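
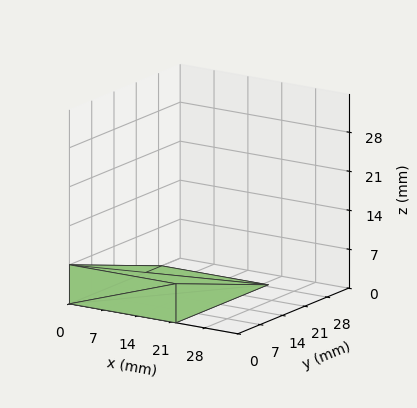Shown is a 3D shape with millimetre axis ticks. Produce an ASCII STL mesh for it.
Reading the render: the shape is a wedge (ramp): 22 × 29 mm base, rising to 7 mm along the y=0 edge and sloping linearly to z=0 at y=29 (dimensions read to the nearest mm from the axis ticks). For the STL, each face is triangulated and given an outward normal.

solid part
  facet normal 0.0000 0.0000 -1.0000
    outer loop
      vertex 22.00 29.00 0.00
      vertex 22.00 0.00 0.00
      vertex 0.00 0.00 0.00
    endloop
  endfacet
  facet normal 0.0000 0.0000 -1.0000
    outer loop
      vertex 0.00 29.00 0.00
      vertex 22.00 29.00 0.00
      vertex 0.00 0.00 0.00
    endloop
  endfacet
  facet normal 0.0000 -1.0000 0.0000
    outer loop
      vertex 0.00 0.00 0.00
      vertex 22.00 0.00 0.00
      vertex 22.00 0.00 7.00
    endloop
  endfacet
  facet normal 0.0000 -1.0000 0.0000
    outer loop
      vertex 0.00 0.00 0.00
      vertex 22.00 0.00 7.00
      vertex 0.00 0.00 7.00
    endloop
  endfacet
  facet normal 0.0000 0.2346 0.9721
    outer loop
      vertex 0.00 0.00 7.00
      vertex 22.00 0.00 7.00
      vertex 22.00 29.00 0.00
    endloop
  endfacet
  facet normal 0.0000 0.2346 0.9721
    outer loop
      vertex 0.00 0.00 7.00
      vertex 22.00 29.00 0.00
      vertex 0.00 29.00 0.00
    endloop
  endfacet
  facet normal -1.0000 0.0000 0.0000
    outer loop
      vertex 0.00 0.00 7.00
      vertex 0.00 29.00 0.00
      vertex 0.00 0.00 0.00
    endloop
  endfacet
  facet normal 1.0000 0.0000 0.0000
    outer loop
      vertex 22.00 0.00 0.00
      vertex 22.00 29.00 0.00
      vertex 22.00 0.00 7.00
    endloop
  endfacet
endsolid part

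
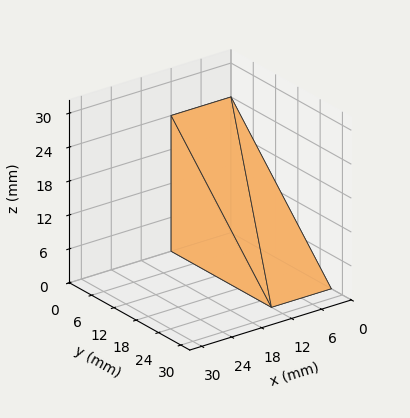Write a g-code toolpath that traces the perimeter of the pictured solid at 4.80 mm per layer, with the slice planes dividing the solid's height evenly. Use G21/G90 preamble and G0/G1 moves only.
Reading the render: the shape is a wedge (ramp): 12 × 27 mm base, rising to 24 mm along the y=0 edge and sloping linearly to z=0 at y=27 (dimensions read to the nearest mm from the axis ticks). For the g-code, the solid's height is divided into equal slices at the stated Δz and each level perimeter traced with G1 moves after a G0 lift.

; perimeter-only toolpath
G21 ; units = mm
G90 ; absolute positioning
G28 ; home
; layer 1
G0 Z4.80
G0 X0.00 Y0.00
G1 X12.00 Y0.00
G1 X12.00 Y21.60
G1 X0.00 Y21.60
G1 X0.00 Y0.00
; layer 2
G0 Z9.60
G0 X0.00 Y0.00
G1 X12.00 Y0.00
G1 X12.00 Y16.20
G1 X0.00 Y16.20
G1 X0.00 Y0.00
; layer 3
G0 Z14.40
G0 X0.00 Y0.00
G1 X12.00 Y0.00
G1 X12.00 Y10.80
G1 X0.00 Y10.80
G1 X0.00 Y0.00
; layer 4
G0 Z19.20
G0 X0.00 Y0.00
G1 X12.00 Y0.00
G1 X12.00 Y5.40
G1 X0.00 Y5.40
G1 X0.00 Y0.00
M2 ; end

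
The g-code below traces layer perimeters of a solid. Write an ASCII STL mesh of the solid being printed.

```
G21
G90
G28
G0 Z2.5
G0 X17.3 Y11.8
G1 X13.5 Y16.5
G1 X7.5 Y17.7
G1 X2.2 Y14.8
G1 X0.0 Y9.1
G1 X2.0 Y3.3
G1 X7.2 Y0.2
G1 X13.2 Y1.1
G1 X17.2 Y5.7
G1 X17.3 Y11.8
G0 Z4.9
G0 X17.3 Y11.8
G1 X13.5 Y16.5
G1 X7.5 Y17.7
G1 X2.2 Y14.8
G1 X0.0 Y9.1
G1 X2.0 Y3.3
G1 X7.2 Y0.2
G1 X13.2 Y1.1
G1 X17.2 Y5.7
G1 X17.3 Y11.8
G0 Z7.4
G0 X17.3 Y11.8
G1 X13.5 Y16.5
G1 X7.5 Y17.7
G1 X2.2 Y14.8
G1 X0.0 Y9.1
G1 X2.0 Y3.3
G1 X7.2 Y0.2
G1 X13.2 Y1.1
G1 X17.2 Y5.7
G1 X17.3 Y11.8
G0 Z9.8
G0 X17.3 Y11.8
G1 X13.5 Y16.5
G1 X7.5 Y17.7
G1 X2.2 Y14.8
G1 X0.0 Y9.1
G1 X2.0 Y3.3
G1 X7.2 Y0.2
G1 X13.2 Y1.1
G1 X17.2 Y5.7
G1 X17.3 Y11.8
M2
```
solid part
  facet normal 0.0000 0.0000 -1.0000
    outer loop
      vertex 7.5 17.7 0.0
      vertex 13.5 16.5 0.0
      vertex 17.3 11.8 0.0
    endloop
  endfacet
  facet normal 0.0000 0.0000 -1.0000
    outer loop
      vertex 2.2 14.8 0.0
      vertex 7.5 17.7 0.0
      vertex 17.3 11.8 0.0
    endloop
  endfacet
  facet normal 0.0000 0.0000 -1.0000
    outer loop
      vertex 0.0 9.1 0.0
      vertex 2.2 14.8 0.0
      vertex 17.3 11.8 0.0
    endloop
  endfacet
  facet normal 0.0000 0.0000 -1.0000
    outer loop
      vertex 2.0 3.3 0.0
      vertex 0.0 9.1 0.0
      vertex 17.3 11.8 0.0
    endloop
  endfacet
  facet normal 0.0000 0.0000 -1.0000
    outer loop
      vertex 7.2 0.2 0.0
      vertex 2.0 3.3 0.0
      vertex 17.3 11.8 0.0
    endloop
  endfacet
  facet normal 0.0000 0.0000 -1.0000
    outer loop
      vertex 13.2 1.1 0.0
      vertex 7.2 0.2 0.0
      vertex 17.3 11.8 0.0
    endloop
  endfacet
  facet normal 0.0000 0.0000 -1.0000
    outer loop
      vertex 17.2 5.7 0.0
      vertex 13.2 1.1 0.0
      vertex 17.3 11.8 0.0
    endloop
  endfacet
  facet normal 0.0000 0.0000 1.0000
    outer loop
      vertex 17.3 11.8 9.8
      vertex 13.5 16.5 9.8
      vertex 7.5 17.7 9.8
    endloop
  endfacet
  facet normal 0.0000 0.0000 1.0000
    outer loop
      vertex 17.3 11.8 9.8
      vertex 7.5 17.7 9.8
      vertex 2.2 14.8 9.8
    endloop
  endfacet
  facet normal 0.0000 0.0000 1.0000
    outer loop
      vertex 17.3 11.8 9.8
      vertex 2.2 14.8 9.8
      vertex 0.0 9.1 9.8
    endloop
  endfacet
  facet normal 0.0000 0.0000 1.0000
    outer loop
      vertex 17.3 11.8 9.8
      vertex 0.0 9.1 9.8
      vertex 2.0 3.3 9.8
    endloop
  endfacet
  facet normal 0.0000 0.0000 1.0000
    outer loop
      vertex 17.3 11.8 9.8
      vertex 2.0 3.3 9.8
      vertex 7.2 0.2 9.8
    endloop
  endfacet
  facet normal 0.0000 0.0000 1.0000
    outer loop
      vertex 17.3 11.8 9.8
      vertex 7.2 0.2 9.8
      vertex 13.2 1.1 9.8
    endloop
  endfacet
  facet normal 0.0000 0.0000 1.0000
    outer loop
      vertex 17.3 11.8 9.8
      vertex 13.2 1.1 9.8
      vertex 17.2 5.7 9.8
    endloop
  endfacet
  facet normal 0.7776 0.6287 0.0000
    outer loop
      vertex 17.3 11.8 0.0
      vertex 13.5 16.5 0.0
      vertex 13.5 16.5 9.8
    endloop
  endfacet
  facet normal 0.7776 0.6287 0.0000
    outer loop
      vertex 17.3 11.8 0.0
      vertex 13.5 16.5 9.8
      vertex 17.3 11.8 9.8
    endloop
  endfacet
  facet normal 0.1961 0.9806 0.0000
    outer loop
      vertex 13.5 16.5 0.0
      vertex 7.5 17.7 0.0
      vertex 7.5 17.7 9.8
    endloop
  endfacet
  facet normal 0.1961 0.9806 0.0000
    outer loop
      vertex 13.5 16.5 0.0
      vertex 7.5 17.7 9.8
      vertex 13.5 16.5 9.8
    endloop
  endfacet
  facet normal -0.4800 0.8773 0.0000
    outer loop
      vertex 7.5 17.7 0.0
      vertex 2.2 14.8 0.0
      vertex 2.2 14.8 9.8
    endloop
  endfacet
  facet normal -0.4800 0.8773 0.0000
    outer loop
      vertex 7.5 17.7 0.0
      vertex 2.2 14.8 9.8
      vertex 7.5 17.7 9.8
    endloop
  endfacet
  facet normal -0.9329 0.3601 0.0000
    outer loop
      vertex 2.2 14.8 0.0
      vertex 0.0 9.1 0.0
      vertex 0.0 9.1 9.8
    endloop
  endfacet
  facet normal -0.9329 0.3601 0.0000
    outer loop
      vertex 2.2 14.8 0.0
      vertex 0.0 9.1 9.8
      vertex 2.2 14.8 9.8
    endloop
  endfacet
  facet normal -0.9454 -0.3260 0.0000
    outer loop
      vertex 0.0 9.1 0.0
      vertex 2.0 3.3 0.0
      vertex 2.0 3.3 9.8
    endloop
  endfacet
  facet normal -0.9454 -0.3260 0.0000
    outer loop
      vertex 0.0 9.1 0.0
      vertex 2.0 3.3 9.8
      vertex 0.0 9.1 9.8
    endloop
  endfacet
  facet normal -0.5121 -0.8589 0.0000
    outer loop
      vertex 2.0 3.3 0.0
      vertex 7.2 0.2 0.0
      vertex 7.2 0.2 9.8
    endloop
  endfacet
  facet normal -0.5121 -0.8589 0.0000
    outer loop
      vertex 2.0 3.3 0.0
      vertex 7.2 0.2 9.8
      vertex 2.0 3.3 9.8
    endloop
  endfacet
  facet normal 0.1483 -0.9889 0.0000
    outer loop
      vertex 7.2 0.2 0.0
      vertex 13.2 1.1 0.0
      vertex 13.2 1.1 9.8
    endloop
  endfacet
  facet normal 0.1483 -0.9889 0.0000
    outer loop
      vertex 7.2 0.2 0.0
      vertex 13.2 1.1 9.8
      vertex 7.2 0.2 9.8
    endloop
  endfacet
  facet normal 0.7546 -0.6562 0.0000
    outer loop
      vertex 13.2 1.1 0.0
      vertex 17.2 5.7 0.0
      vertex 17.2 5.7 9.8
    endloop
  endfacet
  facet normal 0.7546 -0.6562 0.0000
    outer loop
      vertex 13.2 1.1 0.0
      vertex 17.2 5.7 9.8
      vertex 13.2 1.1 9.8
    endloop
  endfacet
  facet normal 0.9999 -0.0164 0.0000
    outer loop
      vertex 17.2 5.7 0.0
      vertex 17.3 11.8 0.0
      vertex 17.3 11.8 9.8
    endloop
  endfacet
  facet normal 0.9999 -0.0164 0.0000
    outer loop
      vertex 17.2 5.7 0.0
      vertex 17.3 11.8 9.8
      vertex 17.2 5.7 9.8
    endloop
  endfacet
endsolid part

The G0 Z moves step by Δz≈2.5 mm. Every layer's G1 loop is the same polygon, so the solid is a straight extrusion of it from z=0 to z≈9.8. Closing with flat bottom and top caps and triangulating gives 32 facets — a regular 9-sided prism (a cylinder approximated with 9 flat sides), circumscribed radius ≈ 8.9 mm, height ≈ 9.8 mm.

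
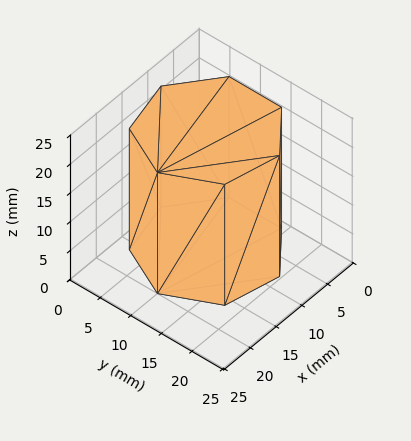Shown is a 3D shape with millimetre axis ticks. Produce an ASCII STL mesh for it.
Reading the render: the shape is a regular 7-sided prism (a cylinder approximated with 7 flat sides), circumscribed radius ≈ 10 mm, height ≈ 21 mm (dimensions read to the nearest mm from the axis ticks). For the STL, each face is triangulated and given an outward normal.

solid part
  facet normal 0.0000 0.0000 -1.0000
    outer loop
      vertex 7.8 19.7 0.0
      vertex 16.2 17.8 0.0
      vertex 20.0 10.0 0.0
    endloop
  endfacet
  facet normal 0.0000 0.0000 -1.0000
    outer loop
      vertex 1.0 14.3 0.0
      vertex 7.8 19.7 0.0
      vertex 20.0 10.0 0.0
    endloop
  endfacet
  facet normal 0.0000 0.0000 -1.0000
    outer loop
      vertex 1.0 5.7 0.0
      vertex 1.0 14.3 0.0
      vertex 20.0 10.0 0.0
    endloop
  endfacet
  facet normal 0.0000 0.0000 -1.0000
    outer loop
      vertex 7.8 0.3 0.0
      vertex 1.0 5.7 0.0
      vertex 20.0 10.0 0.0
    endloop
  endfacet
  facet normal 0.0000 0.0000 -1.0000
    outer loop
      vertex 16.2 2.2 0.0
      vertex 7.8 0.3 0.0
      vertex 20.0 10.0 0.0
    endloop
  endfacet
  facet normal 0.0000 0.0000 1.0000
    outer loop
      vertex 20.0 10.0 21.0
      vertex 16.2 17.8 21.0
      vertex 7.8 19.7 21.0
    endloop
  endfacet
  facet normal 0.0000 0.0000 1.0000
    outer loop
      vertex 20.0 10.0 21.0
      vertex 7.8 19.7 21.0
      vertex 1.0 14.3 21.0
    endloop
  endfacet
  facet normal 0.0000 0.0000 1.0000
    outer loop
      vertex 20.0 10.0 21.0
      vertex 1.0 14.3 21.0
      vertex 1.0 5.7 21.0
    endloop
  endfacet
  facet normal 0.0000 0.0000 1.0000
    outer loop
      vertex 20.0 10.0 21.0
      vertex 1.0 5.7 21.0
      vertex 7.8 0.3 21.0
    endloop
  endfacet
  facet normal 0.0000 0.0000 1.0000
    outer loop
      vertex 20.0 10.0 21.0
      vertex 7.8 0.3 21.0
      vertex 16.2 2.2 21.0
    endloop
  endfacet
  facet normal 0.8990 0.4380 0.0000
    outer loop
      vertex 20.0 10.0 0.0
      vertex 16.2 17.8 0.0
      vertex 16.2 17.8 21.0
    endloop
  endfacet
  facet normal 0.8990 0.4380 0.0000
    outer loop
      vertex 20.0 10.0 0.0
      vertex 16.2 17.8 21.0
      vertex 20.0 10.0 21.0
    endloop
  endfacet
  facet normal 0.2206 0.9754 0.0000
    outer loop
      vertex 16.2 17.8 0.0
      vertex 7.8 19.7 0.0
      vertex 7.8 19.7 21.0
    endloop
  endfacet
  facet normal 0.2206 0.9754 0.0000
    outer loop
      vertex 16.2 17.8 0.0
      vertex 7.8 19.7 21.0
      vertex 16.2 17.8 21.0
    endloop
  endfacet
  facet normal -0.6219 0.7831 0.0000
    outer loop
      vertex 7.8 19.7 0.0
      vertex 1.0 14.3 0.0
      vertex 1.0 14.3 21.0
    endloop
  endfacet
  facet normal -0.6219 0.7831 0.0000
    outer loop
      vertex 7.8 19.7 0.0
      vertex 1.0 14.3 21.0
      vertex 7.8 19.7 21.0
    endloop
  endfacet
  facet normal -1.0000 0.0000 0.0000
    outer loop
      vertex 1.0 14.3 0.0
      vertex 1.0 5.7 0.0
      vertex 1.0 5.7 21.0
    endloop
  endfacet
  facet normal -1.0000 0.0000 0.0000
    outer loop
      vertex 1.0 14.3 0.0
      vertex 1.0 5.7 21.0
      vertex 1.0 14.3 21.0
    endloop
  endfacet
  facet normal -0.6219 -0.7831 0.0000
    outer loop
      vertex 1.0 5.7 0.0
      vertex 7.8 0.3 0.0
      vertex 7.8 0.3 21.0
    endloop
  endfacet
  facet normal -0.6219 -0.7831 0.0000
    outer loop
      vertex 1.0 5.7 0.0
      vertex 7.8 0.3 21.0
      vertex 1.0 5.7 21.0
    endloop
  endfacet
  facet normal 0.2206 -0.9754 0.0000
    outer loop
      vertex 7.8 0.3 0.0
      vertex 16.2 2.2 0.0
      vertex 16.2 2.2 21.0
    endloop
  endfacet
  facet normal 0.2206 -0.9754 0.0000
    outer loop
      vertex 7.8 0.3 0.0
      vertex 16.2 2.2 21.0
      vertex 7.8 0.3 21.0
    endloop
  endfacet
  facet normal 0.8990 -0.4380 0.0000
    outer loop
      vertex 16.2 2.2 0.0
      vertex 20.0 10.0 0.0
      vertex 20.0 10.0 21.0
    endloop
  endfacet
  facet normal 0.8990 -0.4380 0.0000
    outer loop
      vertex 16.2 2.2 0.0
      vertex 20.0 10.0 21.0
      vertex 16.2 2.2 21.0
    endloop
  endfacet
endsolid part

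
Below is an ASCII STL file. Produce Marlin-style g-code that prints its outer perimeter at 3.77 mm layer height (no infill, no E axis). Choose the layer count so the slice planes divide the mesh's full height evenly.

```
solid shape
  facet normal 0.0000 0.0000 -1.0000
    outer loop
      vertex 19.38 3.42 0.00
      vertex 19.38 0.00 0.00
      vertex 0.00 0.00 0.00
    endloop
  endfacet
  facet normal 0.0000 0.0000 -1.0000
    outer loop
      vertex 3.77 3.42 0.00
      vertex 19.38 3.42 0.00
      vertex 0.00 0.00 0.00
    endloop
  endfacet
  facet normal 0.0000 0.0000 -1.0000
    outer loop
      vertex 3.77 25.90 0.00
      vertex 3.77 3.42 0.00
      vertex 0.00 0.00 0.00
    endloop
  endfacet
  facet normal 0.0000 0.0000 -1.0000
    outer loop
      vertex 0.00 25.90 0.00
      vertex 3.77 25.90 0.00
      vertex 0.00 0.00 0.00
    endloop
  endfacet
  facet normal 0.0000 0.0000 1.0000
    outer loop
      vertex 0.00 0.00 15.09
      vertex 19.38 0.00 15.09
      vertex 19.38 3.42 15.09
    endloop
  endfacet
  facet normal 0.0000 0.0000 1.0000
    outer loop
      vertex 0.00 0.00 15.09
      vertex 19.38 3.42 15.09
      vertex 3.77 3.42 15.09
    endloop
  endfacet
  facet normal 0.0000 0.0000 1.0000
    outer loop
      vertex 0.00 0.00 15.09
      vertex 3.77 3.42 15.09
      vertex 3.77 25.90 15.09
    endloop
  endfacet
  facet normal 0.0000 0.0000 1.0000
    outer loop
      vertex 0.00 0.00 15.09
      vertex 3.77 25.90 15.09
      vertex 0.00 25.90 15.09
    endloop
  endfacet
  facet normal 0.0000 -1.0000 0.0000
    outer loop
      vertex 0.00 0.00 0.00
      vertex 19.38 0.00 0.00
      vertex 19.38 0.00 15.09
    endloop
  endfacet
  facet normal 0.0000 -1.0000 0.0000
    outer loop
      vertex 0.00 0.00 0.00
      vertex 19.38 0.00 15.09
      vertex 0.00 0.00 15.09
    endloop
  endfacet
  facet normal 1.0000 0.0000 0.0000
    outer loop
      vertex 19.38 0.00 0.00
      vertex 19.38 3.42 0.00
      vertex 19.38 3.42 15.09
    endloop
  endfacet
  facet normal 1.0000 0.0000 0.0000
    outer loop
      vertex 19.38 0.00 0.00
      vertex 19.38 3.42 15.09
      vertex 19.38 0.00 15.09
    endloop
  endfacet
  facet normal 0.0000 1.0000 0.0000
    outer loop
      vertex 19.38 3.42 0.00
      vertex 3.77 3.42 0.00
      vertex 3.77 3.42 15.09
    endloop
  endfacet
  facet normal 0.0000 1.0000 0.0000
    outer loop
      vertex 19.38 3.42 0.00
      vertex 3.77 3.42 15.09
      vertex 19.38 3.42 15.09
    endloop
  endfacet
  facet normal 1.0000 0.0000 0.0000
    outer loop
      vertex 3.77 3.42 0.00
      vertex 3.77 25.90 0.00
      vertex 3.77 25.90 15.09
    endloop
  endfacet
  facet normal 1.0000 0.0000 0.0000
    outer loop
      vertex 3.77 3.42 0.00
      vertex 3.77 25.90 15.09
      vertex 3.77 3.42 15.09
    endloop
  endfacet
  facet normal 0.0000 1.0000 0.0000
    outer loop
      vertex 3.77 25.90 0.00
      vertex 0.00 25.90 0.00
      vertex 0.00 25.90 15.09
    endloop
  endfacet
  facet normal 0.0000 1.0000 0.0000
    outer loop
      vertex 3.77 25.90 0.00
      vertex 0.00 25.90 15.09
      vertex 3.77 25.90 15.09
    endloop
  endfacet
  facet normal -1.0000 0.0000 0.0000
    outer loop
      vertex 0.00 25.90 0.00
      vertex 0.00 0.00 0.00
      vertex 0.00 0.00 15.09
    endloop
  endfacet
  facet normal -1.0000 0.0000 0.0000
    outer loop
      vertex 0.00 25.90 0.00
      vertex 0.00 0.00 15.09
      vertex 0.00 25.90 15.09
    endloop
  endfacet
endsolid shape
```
; perimeter-only toolpath
G21 ; units = mm
G90 ; absolute positioning
G28 ; home
; layer 1
G0 Z3.77
G0 X0.00 Y0.00
G1 X19.38 Y0.00
G1 X19.38 Y3.42
G1 X3.77 Y3.42
G1 X3.77 Y25.90
G1 X0.00 Y25.90
G1 X0.00 Y0.00
; layer 2
G0 Z7.54
G0 X0.00 Y0.00
G1 X19.38 Y0.00
G1 X19.38 Y3.42
G1 X3.77 Y3.42
G1 X3.77 Y25.90
G1 X0.00 Y25.90
G1 X0.00 Y0.00
; layer 3
G0 Z11.32
G0 X0.00 Y0.00
G1 X19.38 Y0.00
G1 X19.38 Y3.42
G1 X3.77 Y3.42
G1 X3.77 Y25.90
G1 X0.00 Y25.90
G1 X0.00 Y0.00
; layer 4
G0 Z15.09
G0 X0.00 Y0.00
G1 X19.38 Y0.00
G1 X19.38 Y3.42
G1 X3.77 Y3.42
G1 X3.77 Y25.90
G1 X0.00 Y25.90
G1 X0.00 Y0.00
M2 ; end

The solid is an L-shaped prism: outer 19.4 × 25.9 mm, arm thicknesses ≈ 3.42 mm (horizontal) and 3.77 mm (vertical), extruded 15.1 mm in z. Slicing at Δz = 3.77 mm — 4 equal slices spanning the solid's height, so layer i sits at z = i·h/4 — gives 4 non-empty perimeters. Each is a 6-segment closed polygon; G0 lifts to the layer z and rapids to the start vertex, then G1 traces the edges.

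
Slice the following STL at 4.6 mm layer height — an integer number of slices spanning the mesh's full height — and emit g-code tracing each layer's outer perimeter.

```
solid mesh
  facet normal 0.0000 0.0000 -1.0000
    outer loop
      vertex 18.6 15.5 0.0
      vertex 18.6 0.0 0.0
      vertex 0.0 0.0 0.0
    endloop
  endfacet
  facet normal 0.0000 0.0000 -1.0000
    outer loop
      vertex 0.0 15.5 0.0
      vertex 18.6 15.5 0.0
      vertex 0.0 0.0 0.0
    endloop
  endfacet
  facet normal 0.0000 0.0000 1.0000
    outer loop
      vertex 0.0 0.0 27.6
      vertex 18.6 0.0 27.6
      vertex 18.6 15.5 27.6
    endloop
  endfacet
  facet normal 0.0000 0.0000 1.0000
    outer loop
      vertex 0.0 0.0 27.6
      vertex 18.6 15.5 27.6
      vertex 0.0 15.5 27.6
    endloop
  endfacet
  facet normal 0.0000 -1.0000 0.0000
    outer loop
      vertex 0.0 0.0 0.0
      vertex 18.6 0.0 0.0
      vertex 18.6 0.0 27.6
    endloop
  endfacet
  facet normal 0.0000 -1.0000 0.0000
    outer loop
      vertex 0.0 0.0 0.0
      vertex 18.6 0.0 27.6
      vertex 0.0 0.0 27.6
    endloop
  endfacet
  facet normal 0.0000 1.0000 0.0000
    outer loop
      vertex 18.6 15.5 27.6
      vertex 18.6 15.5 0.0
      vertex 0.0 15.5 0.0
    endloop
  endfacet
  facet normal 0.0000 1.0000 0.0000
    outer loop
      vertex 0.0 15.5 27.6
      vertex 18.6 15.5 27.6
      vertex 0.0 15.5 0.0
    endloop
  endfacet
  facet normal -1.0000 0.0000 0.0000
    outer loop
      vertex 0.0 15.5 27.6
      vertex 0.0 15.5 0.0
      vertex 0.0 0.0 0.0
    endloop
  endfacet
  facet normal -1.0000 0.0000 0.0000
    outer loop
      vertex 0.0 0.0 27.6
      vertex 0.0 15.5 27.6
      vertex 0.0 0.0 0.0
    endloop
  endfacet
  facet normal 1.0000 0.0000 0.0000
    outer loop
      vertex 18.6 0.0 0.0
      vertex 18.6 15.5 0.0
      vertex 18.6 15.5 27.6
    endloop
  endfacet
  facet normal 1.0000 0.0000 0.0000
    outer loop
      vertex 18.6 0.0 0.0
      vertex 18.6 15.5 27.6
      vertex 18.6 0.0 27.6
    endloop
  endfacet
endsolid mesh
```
; perimeter-only toolpath
G21 ; units = mm
G90 ; absolute positioning
G28 ; home
; layer 1
G0 Z4.6
G0 X0.0 Y0.0
G1 X18.6 Y0.0
G1 X18.6 Y15.5
G1 X0.0 Y15.5
G1 X0.0 Y0.0
; layer 2
G0 Z9.2
G0 X0.0 Y0.0
G1 X18.6 Y0.0
G1 X18.6 Y15.5
G1 X0.0 Y15.5
G1 X0.0 Y0.0
; layer 3
G0 Z13.8
G0 X0.0 Y0.0
G1 X18.6 Y0.0
G1 X18.6 Y15.5
G1 X0.0 Y15.5
G1 X0.0 Y0.0
; layer 4
G0 Z18.4
G0 X0.0 Y0.0
G1 X18.6 Y0.0
G1 X18.6 Y15.5
G1 X0.0 Y15.5
G1 X0.0 Y0.0
; layer 5
G0 Z23.0
G0 X0.0 Y0.0
G1 X18.6 Y0.0
G1 X18.6 Y15.5
G1 X0.0 Y15.5
G1 X0.0 Y0.0
; layer 6
G0 Z27.6
G0 X0.0 Y0.0
G1 X18.6 Y0.0
G1 X18.6 Y15.5
G1 X0.0 Y15.5
G1 X0.0 Y0.0
M2 ; end

The solid is a rectangular box, roughly 18.6 × 15.5 mm footprint and 27.6 mm tall. Slicing at Δz = 4.6 mm — 6 equal slices spanning the solid's height, so layer i sits at z = i·h/6 — gives 6 non-empty perimeters. Each is a 4-segment closed polygon; G0 lifts to the layer z and rapids to the start vertex, then G1 traces the edges.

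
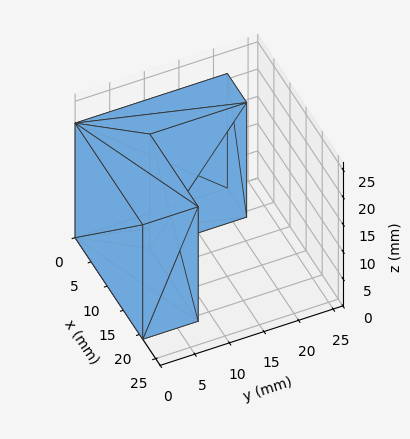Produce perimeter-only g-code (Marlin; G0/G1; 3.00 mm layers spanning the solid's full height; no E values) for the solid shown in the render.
Reading the render: the shape is an L-shaped prism: outer 21 × 22 mm, arm thicknesses ≈ 8 mm (horizontal) and 6 mm (vertical), extruded 21 mm in z (dimensions read to the nearest mm from the axis ticks). For the g-code, the solid's height is divided into equal slices at the stated Δz and each level perimeter traced with G1 moves after a G0 lift.

; perimeter-only toolpath
G21 ; units = mm
G90 ; absolute positioning
G28 ; home
; layer 1
G0 Z3.00
G0 X0.00 Y0.00
G1 X21.00 Y0.00
G1 X21.00 Y8.00
G1 X6.00 Y8.00
G1 X6.00 Y22.00
G1 X0.00 Y22.00
G1 X0.00 Y0.00
; layer 2
G0 Z6.00
G0 X0.00 Y0.00
G1 X21.00 Y0.00
G1 X21.00 Y8.00
G1 X6.00 Y8.00
G1 X6.00 Y22.00
G1 X0.00 Y22.00
G1 X0.00 Y0.00
; layer 3
G0 Z9.00
G0 X0.00 Y0.00
G1 X21.00 Y0.00
G1 X21.00 Y8.00
G1 X6.00 Y8.00
G1 X6.00 Y22.00
G1 X0.00 Y22.00
G1 X0.00 Y0.00
; layer 4
G0 Z12.00
G0 X0.00 Y0.00
G1 X21.00 Y0.00
G1 X21.00 Y8.00
G1 X6.00 Y8.00
G1 X6.00 Y22.00
G1 X0.00 Y22.00
G1 X0.00 Y0.00
; layer 5
G0 Z15.00
G0 X0.00 Y0.00
G1 X21.00 Y0.00
G1 X21.00 Y8.00
G1 X6.00 Y8.00
G1 X6.00 Y22.00
G1 X0.00 Y22.00
G1 X0.00 Y0.00
; layer 6
G0 Z18.00
G0 X0.00 Y0.00
G1 X21.00 Y0.00
G1 X21.00 Y8.00
G1 X6.00 Y8.00
G1 X6.00 Y22.00
G1 X0.00 Y22.00
G1 X0.00 Y0.00
; layer 7
G0 Z21.00
G0 X0.00 Y0.00
G1 X21.00 Y0.00
G1 X21.00 Y8.00
G1 X6.00 Y8.00
G1 X6.00 Y22.00
G1 X0.00 Y22.00
G1 X0.00 Y0.00
M2 ; end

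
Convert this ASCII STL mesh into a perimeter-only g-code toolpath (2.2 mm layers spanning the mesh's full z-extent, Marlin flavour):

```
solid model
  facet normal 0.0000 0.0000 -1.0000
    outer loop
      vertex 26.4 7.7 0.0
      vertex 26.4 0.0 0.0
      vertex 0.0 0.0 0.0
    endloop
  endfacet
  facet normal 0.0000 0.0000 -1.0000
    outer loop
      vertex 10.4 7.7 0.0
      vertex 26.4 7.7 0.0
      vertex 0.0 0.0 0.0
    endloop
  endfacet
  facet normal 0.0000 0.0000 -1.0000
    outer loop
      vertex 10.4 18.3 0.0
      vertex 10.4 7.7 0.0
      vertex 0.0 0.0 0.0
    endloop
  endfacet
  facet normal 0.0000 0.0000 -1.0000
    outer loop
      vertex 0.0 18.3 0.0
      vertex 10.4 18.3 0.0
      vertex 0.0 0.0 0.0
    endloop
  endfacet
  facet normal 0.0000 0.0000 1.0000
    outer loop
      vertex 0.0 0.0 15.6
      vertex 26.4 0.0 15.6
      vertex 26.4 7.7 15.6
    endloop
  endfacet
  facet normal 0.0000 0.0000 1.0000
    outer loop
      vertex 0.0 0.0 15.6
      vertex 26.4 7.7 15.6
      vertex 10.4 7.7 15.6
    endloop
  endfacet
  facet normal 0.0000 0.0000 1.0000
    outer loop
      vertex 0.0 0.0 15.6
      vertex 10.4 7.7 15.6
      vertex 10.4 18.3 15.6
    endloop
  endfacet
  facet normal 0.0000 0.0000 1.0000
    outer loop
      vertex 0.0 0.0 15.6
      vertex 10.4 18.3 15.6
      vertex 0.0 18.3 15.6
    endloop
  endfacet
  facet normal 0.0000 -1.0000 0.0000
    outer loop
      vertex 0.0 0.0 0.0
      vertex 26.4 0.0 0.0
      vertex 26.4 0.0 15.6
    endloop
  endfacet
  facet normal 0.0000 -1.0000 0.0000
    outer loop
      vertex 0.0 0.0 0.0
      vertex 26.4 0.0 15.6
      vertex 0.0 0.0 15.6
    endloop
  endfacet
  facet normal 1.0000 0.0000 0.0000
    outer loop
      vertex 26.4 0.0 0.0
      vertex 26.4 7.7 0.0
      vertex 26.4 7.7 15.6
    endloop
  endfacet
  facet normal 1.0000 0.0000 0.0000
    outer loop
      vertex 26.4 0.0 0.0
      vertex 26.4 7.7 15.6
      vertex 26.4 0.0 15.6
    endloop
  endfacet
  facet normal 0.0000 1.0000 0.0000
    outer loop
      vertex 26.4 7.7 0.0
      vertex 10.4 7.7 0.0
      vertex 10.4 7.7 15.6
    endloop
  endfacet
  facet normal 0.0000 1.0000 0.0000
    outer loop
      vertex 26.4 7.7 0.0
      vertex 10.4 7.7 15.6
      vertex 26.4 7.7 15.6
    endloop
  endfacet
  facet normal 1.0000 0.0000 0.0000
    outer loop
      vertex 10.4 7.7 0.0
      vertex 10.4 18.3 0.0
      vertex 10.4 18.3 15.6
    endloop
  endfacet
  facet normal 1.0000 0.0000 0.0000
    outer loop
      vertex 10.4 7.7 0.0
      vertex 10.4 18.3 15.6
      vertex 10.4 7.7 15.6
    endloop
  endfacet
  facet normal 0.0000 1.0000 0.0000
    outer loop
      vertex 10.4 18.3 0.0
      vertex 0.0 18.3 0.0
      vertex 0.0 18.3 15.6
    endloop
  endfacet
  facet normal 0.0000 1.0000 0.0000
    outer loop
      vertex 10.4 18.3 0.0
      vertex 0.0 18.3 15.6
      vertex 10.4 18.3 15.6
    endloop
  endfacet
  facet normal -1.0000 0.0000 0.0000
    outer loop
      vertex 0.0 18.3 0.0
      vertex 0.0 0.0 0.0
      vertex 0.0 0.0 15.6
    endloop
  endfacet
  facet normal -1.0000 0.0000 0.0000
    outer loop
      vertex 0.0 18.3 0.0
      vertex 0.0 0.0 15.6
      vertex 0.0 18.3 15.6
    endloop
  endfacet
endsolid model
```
; perimeter-only toolpath
G21 ; units = mm
G90 ; absolute positioning
G28 ; home
; layer 1
G0 Z2.2
G0 X0.0 Y0.0
G1 X26.4 Y0.0
G1 X26.4 Y7.7
G1 X10.4 Y7.7
G1 X10.4 Y18.3
G1 X0.0 Y18.3
G1 X0.0 Y0.0
; layer 2
G0 Z4.5
G0 X0.0 Y0.0
G1 X26.4 Y0.0
G1 X26.4 Y7.7
G1 X10.4 Y7.7
G1 X10.4 Y18.3
G1 X0.0 Y18.3
G1 X0.0 Y0.0
; layer 3
G0 Z6.7
G0 X0.0 Y0.0
G1 X26.4 Y0.0
G1 X26.4 Y7.7
G1 X10.4 Y7.7
G1 X10.4 Y18.3
G1 X0.0 Y18.3
G1 X0.0 Y0.0
; layer 4
G0 Z8.9
G0 X0.0 Y0.0
G1 X26.4 Y0.0
G1 X26.4 Y7.7
G1 X10.4 Y7.7
G1 X10.4 Y18.3
G1 X0.0 Y18.3
G1 X0.0 Y0.0
; layer 5
G0 Z11.1
G0 X0.0 Y0.0
G1 X26.4 Y0.0
G1 X26.4 Y7.7
G1 X10.4 Y7.7
G1 X10.4 Y18.3
G1 X0.0 Y18.3
G1 X0.0 Y0.0
; layer 6
G0 Z13.4
G0 X0.0 Y0.0
G1 X26.4 Y0.0
G1 X26.4 Y7.7
G1 X10.4 Y7.7
G1 X10.4 Y18.3
G1 X0.0 Y18.3
G1 X0.0 Y0.0
; layer 7
G0 Z15.6
G0 X0.0 Y0.0
G1 X26.4 Y0.0
G1 X26.4 Y7.7
G1 X10.4 Y7.7
G1 X10.4 Y18.3
G1 X0.0 Y18.3
G1 X0.0 Y0.0
M2 ; end

The solid is an L-shaped prism: outer 26.4 × 18.3 mm, arm thicknesses ≈ 7.7 mm (horizontal) and 10.4 mm (vertical), extruded 15.6 mm in z. Slicing at Δz = 2.2 mm — 7 equal slices spanning the solid's height, so layer i sits at z = i·h/7 — gives 7 non-empty perimeters. Each is a 6-segment closed polygon; G0 lifts to the layer z and rapids to the start vertex, then G1 traces the edges.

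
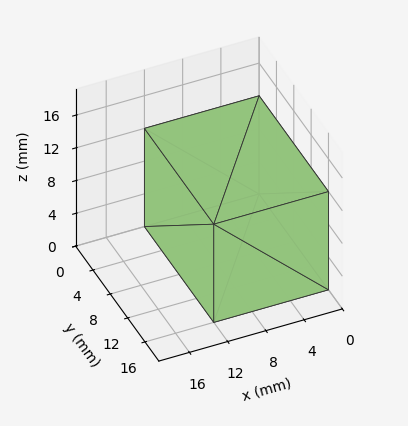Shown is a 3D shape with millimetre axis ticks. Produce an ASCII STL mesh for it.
Reading the render: the shape is a rectangular box, roughly 12 × 16 mm footprint and 12 mm tall (dimensions read to the nearest mm from the axis ticks). For the STL, each face is triangulated and given an outward normal.

solid part
  facet normal 0.0000 0.0000 -1.0000
    outer loop
      vertex 12.00 16.00 0.00
      vertex 12.00 0.00 0.00
      vertex 0.00 0.00 0.00
    endloop
  endfacet
  facet normal 0.0000 0.0000 -1.0000
    outer loop
      vertex 0.00 16.00 0.00
      vertex 12.00 16.00 0.00
      vertex 0.00 0.00 0.00
    endloop
  endfacet
  facet normal 0.0000 0.0000 1.0000
    outer loop
      vertex 0.00 0.00 12.00
      vertex 12.00 0.00 12.00
      vertex 12.00 16.00 12.00
    endloop
  endfacet
  facet normal 0.0000 0.0000 1.0000
    outer loop
      vertex 0.00 0.00 12.00
      vertex 12.00 16.00 12.00
      vertex 0.00 16.00 12.00
    endloop
  endfacet
  facet normal 0.0000 -1.0000 0.0000
    outer loop
      vertex 0.00 0.00 0.00
      vertex 12.00 0.00 0.00
      vertex 12.00 0.00 12.00
    endloop
  endfacet
  facet normal 0.0000 -1.0000 0.0000
    outer loop
      vertex 0.00 0.00 0.00
      vertex 12.00 0.00 12.00
      vertex 0.00 0.00 12.00
    endloop
  endfacet
  facet normal 0.0000 1.0000 0.0000
    outer loop
      vertex 12.00 16.00 12.00
      vertex 12.00 16.00 0.00
      vertex 0.00 16.00 0.00
    endloop
  endfacet
  facet normal 0.0000 1.0000 0.0000
    outer loop
      vertex 0.00 16.00 12.00
      vertex 12.00 16.00 12.00
      vertex 0.00 16.00 0.00
    endloop
  endfacet
  facet normal -1.0000 0.0000 0.0000
    outer loop
      vertex 0.00 16.00 12.00
      vertex 0.00 16.00 0.00
      vertex 0.00 0.00 0.00
    endloop
  endfacet
  facet normal -1.0000 0.0000 0.0000
    outer loop
      vertex 0.00 0.00 12.00
      vertex 0.00 16.00 12.00
      vertex 0.00 0.00 0.00
    endloop
  endfacet
  facet normal 1.0000 0.0000 0.0000
    outer loop
      vertex 12.00 0.00 0.00
      vertex 12.00 16.00 0.00
      vertex 12.00 16.00 12.00
    endloop
  endfacet
  facet normal 1.0000 0.0000 0.0000
    outer loop
      vertex 12.00 0.00 0.00
      vertex 12.00 16.00 12.00
      vertex 12.00 0.00 12.00
    endloop
  endfacet
endsolid part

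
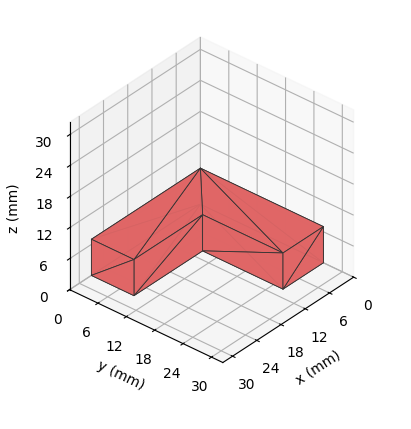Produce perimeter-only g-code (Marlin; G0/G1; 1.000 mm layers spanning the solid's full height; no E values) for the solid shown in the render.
Reading the render: the shape is an L-shaped prism: outer 27 × 26 mm, arm thicknesses ≈ 9 mm (horizontal) and 10 mm (vertical), extruded 7 mm in z (dimensions read to the nearest mm from the axis ticks). For the g-code, the solid's height is divided into equal slices at the stated Δz and each level perimeter traced with G1 moves after a G0 lift.

; perimeter-only toolpath
G21 ; units = mm
G90 ; absolute positioning
G28 ; home
; layer 1
G0 Z1.000
G0 X0.000 Y0.000
G1 X27.000 Y0.000
G1 X27.000 Y9.000
G1 X10.000 Y9.000
G1 X10.000 Y26.000
G1 X0.000 Y26.000
G1 X0.000 Y0.000
; layer 2
G0 Z2.000
G0 X0.000 Y0.000
G1 X27.000 Y0.000
G1 X27.000 Y9.000
G1 X10.000 Y9.000
G1 X10.000 Y26.000
G1 X0.000 Y26.000
G1 X0.000 Y0.000
; layer 3
G0 Z3.000
G0 X0.000 Y0.000
G1 X27.000 Y0.000
G1 X27.000 Y9.000
G1 X10.000 Y9.000
G1 X10.000 Y26.000
G1 X0.000 Y26.000
G1 X0.000 Y0.000
; layer 4
G0 Z4.000
G0 X0.000 Y0.000
G1 X27.000 Y0.000
G1 X27.000 Y9.000
G1 X10.000 Y9.000
G1 X10.000 Y26.000
G1 X0.000 Y26.000
G1 X0.000 Y0.000
; layer 5
G0 Z5.000
G0 X0.000 Y0.000
G1 X27.000 Y0.000
G1 X27.000 Y9.000
G1 X10.000 Y9.000
G1 X10.000 Y26.000
G1 X0.000 Y26.000
G1 X0.000 Y0.000
; layer 6
G0 Z6.000
G0 X0.000 Y0.000
G1 X27.000 Y0.000
G1 X27.000 Y9.000
G1 X10.000 Y9.000
G1 X10.000 Y26.000
G1 X0.000 Y26.000
G1 X0.000 Y0.000
; layer 7
G0 Z7.000
G0 X0.000 Y0.000
G1 X27.000 Y0.000
G1 X27.000 Y9.000
G1 X10.000 Y9.000
G1 X10.000 Y26.000
G1 X0.000 Y26.000
G1 X0.000 Y0.000
M2 ; end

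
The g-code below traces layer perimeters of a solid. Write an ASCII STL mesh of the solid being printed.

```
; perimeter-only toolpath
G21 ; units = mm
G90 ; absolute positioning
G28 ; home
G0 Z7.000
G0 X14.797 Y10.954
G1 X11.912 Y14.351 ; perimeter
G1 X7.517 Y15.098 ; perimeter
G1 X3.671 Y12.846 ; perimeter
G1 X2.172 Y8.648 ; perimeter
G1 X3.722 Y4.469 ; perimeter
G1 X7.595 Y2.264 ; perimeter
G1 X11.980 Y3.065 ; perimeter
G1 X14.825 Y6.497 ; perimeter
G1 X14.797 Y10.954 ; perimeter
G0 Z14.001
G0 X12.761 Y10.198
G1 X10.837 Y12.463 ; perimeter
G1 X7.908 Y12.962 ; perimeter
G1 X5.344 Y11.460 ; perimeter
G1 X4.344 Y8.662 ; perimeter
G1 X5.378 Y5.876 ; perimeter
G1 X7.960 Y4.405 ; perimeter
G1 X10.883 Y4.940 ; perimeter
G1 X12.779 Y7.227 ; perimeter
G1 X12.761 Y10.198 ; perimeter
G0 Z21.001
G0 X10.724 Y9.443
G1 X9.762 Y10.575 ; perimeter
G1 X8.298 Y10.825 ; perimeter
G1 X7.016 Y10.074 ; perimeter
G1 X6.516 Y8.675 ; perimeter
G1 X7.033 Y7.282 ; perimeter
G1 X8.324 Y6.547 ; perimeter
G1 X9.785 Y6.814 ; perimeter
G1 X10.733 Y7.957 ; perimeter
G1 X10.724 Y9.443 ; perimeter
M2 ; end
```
solid part
  facet normal 0.0000 0.0000 -1.0000
    outer loop
      vertex 7.127 17.235 0.000
      vertex 12.986 16.238 0.000
      vertex 16.834 11.709 0.000
    endloop
  endfacet
  facet normal 0.0000 0.0000 -1.0000
    outer loop
      vertex 1.999 14.232 0.000
      vertex 7.127 17.235 0.000
      vertex 16.834 11.709 0.000
    endloop
  endfacet
  facet normal 0.0000 0.0000 -1.0000
    outer loop
      vertex 0.000 8.635 0.000
      vertex 1.999 14.232 0.000
      vertex 16.834 11.709 0.000
    endloop
  endfacet
  facet normal 0.0000 0.0000 -1.0000
    outer loop
      vertex 2.067 3.063 0.000
      vertex 0.000 8.635 0.000
      vertex 16.834 11.709 0.000
    endloop
  endfacet
  facet normal 0.0000 0.0000 -1.0000
    outer loop
      vertex 7.231 0.123 0.000
      vertex 2.067 3.063 0.000
      vertex 16.834 11.709 0.000
    endloop
  endfacet
  facet normal 0.0000 0.0000 -1.0000
    outer loop
      vertex 13.078 1.191 0.000
      vertex 7.231 0.123 0.000
      vertex 16.834 11.709 0.000
    endloop
  endfacet
  facet normal 0.0000 0.0000 -1.0000
    outer loop
      vertex 16.870 5.766 0.000
      vertex 13.078 1.191 0.000
      vertex 16.834 11.709 0.000
    endloop
  endfacet
  facet normal 0.7316 0.6216 0.2799
    outer loop
      vertex 16.834 11.709 0.000
      vertex 12.986 16.238 0.000
      vertex 8.688 8.688 28.001
    endloop
  endfacet
  facet normal 0.1610 0.9464 0.2799
    outer loop
      vertex 12.986 16.238 0.000
      vertex 7.127 17.235 0.000
      vertex 8.688 8.688 28.001
    endloop
  endfacet
  facet normal -0.4851 0.8284 0.2799
    outer loop
      vertex 7.127 17.235 0.000
      vertex 1.999 14.232 0.000
      vertex 8.688 8.688 28.001
    endloop
  endfacet
  facet normal -0.9041 0.3229 0.2799
    outer loop
      vertex 1.999 14.232 0.000
      vertex 0.000 8.635 0.000
      vertex 8.688 8.688 28.001
    endloop
  endfacet
  facet normal -0.9001 -0.3339 0.2799
    outer loop
      vertex 0.000 8.635 0.000
      vertex 2.067 3.063 0.000
      vertex 8.688 8.688 28.001
    endloop
  endfacet
  facet normal -0.4750 -0.8343 0.2799
    outer loop
      vertex 2.067 3.063 0.000
      vertex 7.231 0.123 0.000
      vertex 8.688 8.688 28.001
    endloop
  endfacet
  facet normal 0.1725 -0.9444 0.2799
    outer loop
      vertex 7.231 0.123 0.000
      vertex 13.078 1.191 0.000
      vertex 8.688 8.688 28.001
    endloop
  endfacet
  facet normal 0.7391 -0.6126 0.2799
    outer loop
      vertex 13.078 1.191 0.000
      vertex 16.870 5.766 0.000
      vertex 8.688 8.688 28.001
    endloop
  endfacet
  facet normal 0.9600 0.0058 0.2799
    outer loop
      vertex 16.870 5.766 0.000
      vertex 16.834 11.709 0.000
      vertex 8.688 8.688 28.001
    endloop
  endfacet
endsolid part

The G0 Z moves step by Δz≈7.000 mm. The G1 loops shrink linearly with z, so the solid tapers from its base footprint up to z≈28. Closing with a flat bottom cap and the tapered top and triangulating gives 16 facets — a regular 9-sided pyramid, base circumscribed radius ≈ 8.69 mm, apex at z ≈ 28 mm.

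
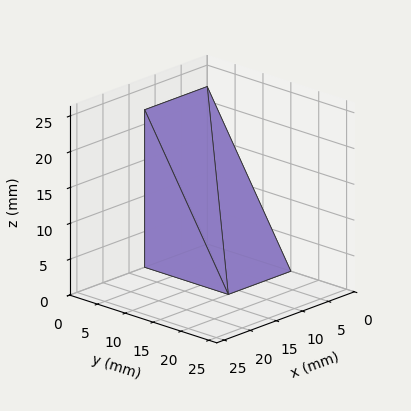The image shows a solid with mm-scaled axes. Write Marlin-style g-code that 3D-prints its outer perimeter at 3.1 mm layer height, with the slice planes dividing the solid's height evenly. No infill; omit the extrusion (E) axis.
Reading the render: the shape is a wedge (ramp): 12 × 15 mm base, rising to 22 mm along the y=0 edge and sloping linearly to z=0 at y=15 (dimensions read to the nearest mm from the axis ticks). For the g-code, the solid's height is divided into equal slices at the stated Δz and each level perimeter traced with G1 moves after a G0 lift.

; perimeter-only toolpath
G21 ; units = mm
G90 ; absolute positioning
G28 ; home
; layer 1
G0 Z3.1
G0 X0.0 Y0.0
G1 X12.0 Y0.0
G1 X12.0 Y12.9
G1 X0.0 Y12.9
G1 X0.0 Y0.0
; layer 2
G0 Z6.3
G0 X0.0 Y0.0
G1 X12.0 Y0.0
G1 X12.0 Y10.7
G1 X0.0 Y10.7
G1 X0.0 Y0.0
; layer 3
G0 Z9.4
G0 X0.0 Y0.0
G1 X12.0 Y0.0
G1 X12.0 Y8.6
G1 X0.0 Y8.6
G1 X0.0 Y0.0
; layer 4
G0 Z12.6
G0 X0.0 Y0.0
G1 X12.0 Y0.0
G1 X12.0 Y6.4
G1 X0.0 Y6.4
G1 X0.0 Y0.0
; layer 5
G0 Z15.7
G0 X0.0 Y0.0
G1 X12.0 Y0.0
G1 X12.0 Y4.3
G1 X0.0 Y4.3
G1 X0.0 Y0.0
; layer 6
G0 Z18.9
G0 X0.0 Y0.0
G1 X12.0 Y0.0
G1 X12.0 Y2.1
G1 X0.0 Y2.1
G1 X0.0 Y0.0
M2 ; end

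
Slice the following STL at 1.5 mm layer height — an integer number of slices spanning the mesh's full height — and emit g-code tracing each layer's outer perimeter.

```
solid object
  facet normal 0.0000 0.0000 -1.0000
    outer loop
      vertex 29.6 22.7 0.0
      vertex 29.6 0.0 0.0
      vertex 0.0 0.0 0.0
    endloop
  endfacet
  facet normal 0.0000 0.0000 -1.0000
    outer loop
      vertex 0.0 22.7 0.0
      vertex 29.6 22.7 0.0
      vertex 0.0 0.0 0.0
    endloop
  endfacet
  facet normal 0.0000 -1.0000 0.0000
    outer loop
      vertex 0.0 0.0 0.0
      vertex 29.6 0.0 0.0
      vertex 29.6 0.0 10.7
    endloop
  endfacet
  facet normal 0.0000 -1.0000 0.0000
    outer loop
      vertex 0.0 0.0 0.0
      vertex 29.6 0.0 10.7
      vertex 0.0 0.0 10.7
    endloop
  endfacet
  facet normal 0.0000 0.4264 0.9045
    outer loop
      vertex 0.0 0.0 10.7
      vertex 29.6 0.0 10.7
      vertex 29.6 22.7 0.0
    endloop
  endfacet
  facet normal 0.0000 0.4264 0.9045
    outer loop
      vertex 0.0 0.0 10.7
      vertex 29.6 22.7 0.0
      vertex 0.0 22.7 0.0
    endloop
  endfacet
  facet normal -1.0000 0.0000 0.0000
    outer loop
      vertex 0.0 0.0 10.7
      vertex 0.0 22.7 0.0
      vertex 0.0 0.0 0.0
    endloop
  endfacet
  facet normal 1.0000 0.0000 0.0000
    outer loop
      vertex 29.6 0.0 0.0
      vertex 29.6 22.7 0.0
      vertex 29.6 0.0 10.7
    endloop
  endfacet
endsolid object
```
; perimeter-only toolpath
G21 ; units = mm
G90 ; absolute positioning
G28 ; home
; layer 1
G0 Z1.5
G0 X0.0 Y0.0
G1 X29.6 Y0.0
G1 X29.6 Y19.5
G1 X0.0 Y19.5
G1 X0.0 Y0.0
; layer 2
G0 Z3.1
G0 X0.0 Y0.0
G1 X29.6 Y0.0
G1 X29.6 Y16.2
G1 X0.0 Y16.2
G1 X0.0 Y0.0
; layer 3
G0 Z4.6
G0 X0.0 Y0.0
G1 X29.6 Y0.0
G1 X29.6 Y13.0
G1 X0.0 Y13.0
G1 X0.0 Y0.0
; layer 4
G0 Z6.1
G0 X0.0 Y0.0
G1 X29.6 Y0.0
G1 X29.6 Y9.7
G1 X0.0 Y9.7
G1 X0.0 Y0.0
; layer 5
G0 Z7.6
G0 X0.0 Y0.0
G1 X29.6 Y0.0
G1 X29.6 Y6.5
G1 X0.0 Y6.5
G1 X0.0 Y0.0
; layer 6
G0 Z9.2
G0 X0.0 Y0.0
G1 X29.6 Y0.0
G1 X29.6 Y3.2
G1 X0.0 Y3.2
G1 X0.0 Y0.0
M2 ; end

The solid is a wedge (ramp): 29.6 × 22.7 mm base, rising to 10.7 mm along the y=0 edge and sloping linearly to z=0 at y=22.7. Slicing at Δz = 1.5 mm — 7 equal slices spanning the solid's height, so layer i sits at z = i·h/7 — gives 6 non-empty perimeters. Each is a 4-segment closed polygon; G0 lifts to the layer z and rapids to the start vertex, then G1 traces the edges. The cross-section shrinks linearly with z (the slice at the apex is degenerate and omitted).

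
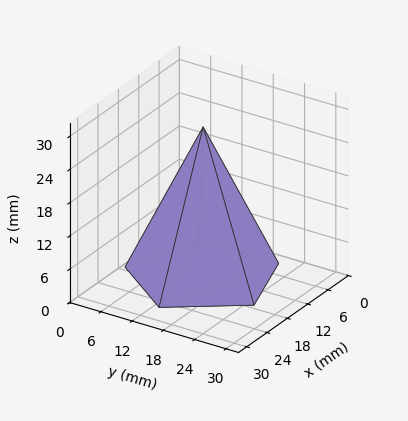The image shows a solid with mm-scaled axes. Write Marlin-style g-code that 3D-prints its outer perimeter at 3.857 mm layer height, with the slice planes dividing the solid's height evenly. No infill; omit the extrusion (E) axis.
Reading the render: the shape is a regular 5-sided pyramid, base circumscribed radius ≈ 13 mm, apex at z ≈ 27 mm (dimensions read to the nearest mm from the axis ticks). For the g-code, the solid's height is divided into equal slices at the stated Δz and each level perimeter traced with G1 moves after a G0 lift.

; perimeter-only toolpath
G21 ; units = mm
G90 ; absolute positioning
G28 ; home
; layer 1
G0 Z3.857
G0 X24.143 Y13.000
G1 X16.443 Y23.598
G1 X3.985 Y19.549
G1 X3.985 Y6.451
G1 X16.443 Y2.402
G1 X24.143 Y13.000
; layer 2
G0 Z7.714
G0 X22.286 Y13.000
G1 X15.869 Y21.831
G1 X5.488 Y18.458
G1 X5.488 Y7.542
G1 X15.869 Y4.169
G1 X22.286 Y13.000
; layer 3
G0 Z11.571
G0 X20.429 Y13.000
G1 X15.295 Y20.065
G1 X6.990 Y17.366
G1 X6.990 Y8.634
G1 X15.295 Y5.935
G1 X20.429 Y13.000
; layer 4
G0 Z15.429
G0 X18.571 Y13.000
G1 X14.722 Y18.299
G1 X8.493 Y16.275
G1 X8.493 Y9.725
G1 X14.722 Y7.701
G1 X18.571 Y13.000
; layer 5
G0 Z19.286
G0 X16.714 Y13.000
G1 X14.148 Y16.533
G1 X9.995 Y15.183
G1 X9.995 Y10.817
G1 X14.148 Y9.467
G1 X16.714 Y13.000
; layer 6
G0 Z23.143
G0 X14.857 Y13.000
G1 X13.574 Y14.766
G1 X11.498 Y14.092
G1 X11.498 Y11.908
G1 X13.574 Y11.234
G1 X14.857 Y13.000
M2 ; end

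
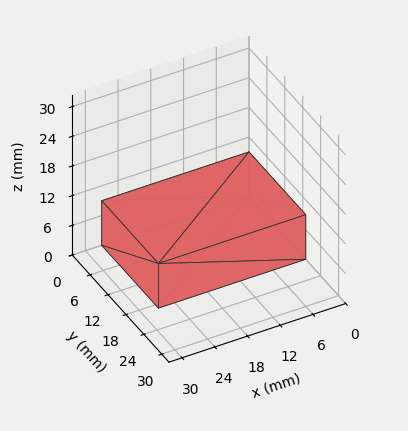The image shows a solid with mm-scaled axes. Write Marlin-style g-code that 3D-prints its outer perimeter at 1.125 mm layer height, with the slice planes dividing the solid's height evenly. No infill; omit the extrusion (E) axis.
Reading the render: the shape is a rectangular box, roughly 27 × 19 mm footprint and 9 mm tall (dimensions read to the nearest mm from the axis ticks). For the g-code, the solid's height is divided into equal slices at the stated Δz and each level perimeter traced with G1 moves after a G0 lift.

; perimeter-only toolpath
G21 ; units = mm
G90 ; absolute positioning
G28 ; home
; layer 1
G0 Z1.125
G0 X0.000 Y0.000
G1 X27.000 Y0.000
G1 X27.000 Y19.000
G1 X0.000 Y19.000
G1 X0.000 Y0.000
; layer 2
G0 Z2.250
G0 X0.000 Y0.000
G1 X27.000 Y0.000
G1 X27.000 Y19.000
G1 X0.000 Y19.000
G1 X0.000 Y0.000
; layer 3
G0 Z3.375
G0 X0.000 Y0.000
G1 X27.000 Y0.000
G1 X27.000 Y19.000
G1 X0.000 Y19.000
G1 X0.000 Y0.000
; layer 4
G0 Z4.500
G0 X0.000 Y0.000
G1 X27.000 Y0.000
G1 X27.000 Y19.000
G1 X0.000 Y19.000
G1 X0.000 Y0.000
; layer 5
G0 Z5.625
G0 X0.000 Y0.000
G1 X27.000 Y0.000
G1 X27.000 Y19.000
G1 X0.000 Y19.000
G1 X0.000 Y0.000
; layer 6
G0 Z6.750
G0 X0.000 Y0.000
G1 X27.000 Y0.000
G1 X27.000 Y19.000
G1 X0.000 Y19.000
G1 X0.000 Y0.000
; layer 7
G0 Z7.875
G0 X0.000 Y0.000
G1 X27.000 Y0.000
G1 X27.000 Y19.000
G1 X0.000 Y19.000
G1 X0.000 Y0.000
; layer 8
G0 Z9.000
G0 X0.000 Y0.000
G1 X27.000 Y0.000
G1 X27.000 Y19.000
G1 X0.000 Y19.000
G1 X0.000 Y0.000
M2 ; end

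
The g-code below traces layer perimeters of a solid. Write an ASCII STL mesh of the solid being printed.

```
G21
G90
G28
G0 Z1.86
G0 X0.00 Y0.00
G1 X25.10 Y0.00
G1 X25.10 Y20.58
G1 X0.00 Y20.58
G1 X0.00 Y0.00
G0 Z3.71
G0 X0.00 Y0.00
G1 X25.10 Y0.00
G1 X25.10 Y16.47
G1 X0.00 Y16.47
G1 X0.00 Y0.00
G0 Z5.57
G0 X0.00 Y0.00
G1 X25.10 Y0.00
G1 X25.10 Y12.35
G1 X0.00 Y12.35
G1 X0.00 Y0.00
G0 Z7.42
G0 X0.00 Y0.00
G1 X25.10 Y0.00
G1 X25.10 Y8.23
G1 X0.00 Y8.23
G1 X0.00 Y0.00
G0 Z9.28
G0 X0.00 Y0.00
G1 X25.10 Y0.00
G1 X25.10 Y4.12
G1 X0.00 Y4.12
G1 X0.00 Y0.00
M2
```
solid part
  facet normal 0.0000 0.0000 -1.0000
    outer loop
      vertex 25.10 24.70 0.00
      vertex 25.10 0.00 0.00
      vertex 0.00 0.00 0.00
    endloop
  endfacet
  facet normal 0.0000 0.0000 -1.0000
    outer loop
      vertex 0.00 24.70 0.00
      vertex 25.10 24.70 0.00
      vertex 0.00 0.00 0.00
    endloop
  endfacet
  facet normal 0.0000 -1.0000 0.0000
    outer loop
      vertex 0.00 0.00 0.00
      vertex 25.10 0.00 0.00
      vertex 25.10 0.00 11.13
    endloop
  endfacet
  facet normal 0.0000 -1.0000 0.0000
    outer loop
      vertex 0.00 0.00 0.00
      vertex 25.10 0.00 11.13
      vertex 0.00 0.00 11.13
    endloop
  endfacet
  facet normal 0.0000 0.4108 0.9117
    outer loop
      vertex 0.00 0.00 11.13
      vertex 25.10 0.00 11.13
      vertex 25.10 24.70 0.00
    endloop
  endfacet
  facet normal 0.0000 0.4108 0.9117
    outer loop
      vertex 0.00 0.00 11.13
      vertex 25.10 24.70 0.00
      vertex 0.00 24.70 0.00
    endloop
  endfacet
  facet normal -1.0000 0.0000 0.0000
    outer loop
      vertex 0.00 0.00 11.13
      vertex 0.00 24.70 0.00
      vertex 0.00 0.00 0.00
    endloop
  endfacet
  facet normal 1.0000 0.0000 0.0000
    outer loop
      vertex 25.10 0.00 0.00
      vertex 25.10 24.70 0.00
      vertex 25.10 0.00 11.13
    endloop
  endfacet
endsolid part

The G0 Z moves step by Δz≈1.86 mm. The G1 loops shrink linearly with z, so the solid tapers from its base footprint up to z≈11.1. Closing with a flat bottom cap and the tapered top and triangulating gives 8 facets — a wedge (ramp): 25.1 × 24.7 mm base, rising to 11.1 mm along the y=0 edge and sloping linearly to z=0 at y=24.7.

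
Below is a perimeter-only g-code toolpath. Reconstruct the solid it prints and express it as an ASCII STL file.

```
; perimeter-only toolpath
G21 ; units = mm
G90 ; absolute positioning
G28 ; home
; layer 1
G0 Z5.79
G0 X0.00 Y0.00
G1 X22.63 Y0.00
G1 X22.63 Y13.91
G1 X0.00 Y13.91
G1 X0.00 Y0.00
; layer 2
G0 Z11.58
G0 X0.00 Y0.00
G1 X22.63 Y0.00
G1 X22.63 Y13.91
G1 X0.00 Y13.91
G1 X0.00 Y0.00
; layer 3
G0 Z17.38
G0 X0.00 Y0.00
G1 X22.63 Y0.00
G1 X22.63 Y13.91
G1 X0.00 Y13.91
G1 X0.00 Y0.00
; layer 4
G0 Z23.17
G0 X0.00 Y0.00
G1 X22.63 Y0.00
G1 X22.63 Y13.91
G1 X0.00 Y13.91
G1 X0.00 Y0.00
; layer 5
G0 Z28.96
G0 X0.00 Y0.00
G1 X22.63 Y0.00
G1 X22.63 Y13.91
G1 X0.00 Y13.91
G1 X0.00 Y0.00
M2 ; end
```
solid part
  facet normal 0.0000 0.0000 -1.0000
    outer loop
      vertex 22.63 13.91 0.00
      vertex 22.63 0.00 0.00
      vertex 0.00 0.00 0.00
    endloop
  endfacet
  facet normal 0.0000 0.0000 -1.0000
    outer loop
      vertex 0.00 13.91 0.00
      vertex 22.63 13.91 0.00
      vertex 0.00 0.00 0.00
    endloop
  endfacet
  facet normal 0.0000 0.0000 1.0000
    outer loop
      vertex 0.00 0.00 28.96
      vertex 22.63 0.00 28.96
      vertex 22.63 13.91 28.96
    endloop
  endfacet
  facet normal 0.0000 0.0000 1.0000
    outer loop
      vertex 0.00 0.00 28.96
      vertex 22.63 13.91 28.96
      vertex 0.00 13.91 28.96
    endloop
  endfacet
  facet normal 0.0000 -1.0000 0.0000
    outer loop
      vertex 0.00 0.00 0.00
      vertex 22.63 0.00 0.00
      vertex 22.63 0.00 28.96
    endloop
  endfacet
  facet normal 0.0000 -1.0000 0.0000
    outer loop
      vertex 0.00 0.00 0.00
      vertex 22.63 0.00 28.96
      vertex 0.00 0.00 28.96
    endloop
  endfacet
  facet normal 0.0000 1.0000 0.0000
    outer loop
      vertex 22.63 13.91 28.96
      vertex 22.63 13.91 0.00
      vertex 0.00 13.91 0.00
    endloop
  endfacet
  facet normal 0.0000 1.0000 0.0000
    outer loop
      vertex 0.00 13.91 28.96
      vertex 22.63 13.91 28.96
      vertex 0.00 13.91 0.00
    endloop
  endfacet
  facet normal -1.0000 0.0000 0.0000
    outer loop
      vertex 0.00 13.91 28.96
      vertex 0.00 13.91 0.00
      vertex 0.00 0.00 0.00
    endloop
  endfacet
  facet normal -1.0000 0.0000 0.0000
    outer loop
      vertex 0.00 0.00 28.96
      vertex 0.00 13.91 28.96
      vertex 0.00 0.00 0.00
    endloop
  endfacet
  facet normal 1.0000 0.0000 0.0000
    outer loop
      vertex 22.63 0.00 0.00
      vertex 22.63 13.91 0.00
      vertex 22.63 13.91 28.96
    endloop
  endfacet
  facet normal 1.0000 0.0000 0.0000
    outer loop
      vertex 22.63 0.00 0.00
      vertex 22.63 13.91 28.96
      vertex 22.63 0.00 28.96
    endloop
  endfacet
endsolid part

The G0 Z moves step by Δz≈5.79 mm. Every layer's G1 loop is the same polygon, so the solid is a straight extrusion of it from z=0 to z≈29. Closing with flat bottom and top caps and triangulating gives 12 facets — a rectangular box, roughly 22.6 × 13.9 mm footprint and 29 mm tall.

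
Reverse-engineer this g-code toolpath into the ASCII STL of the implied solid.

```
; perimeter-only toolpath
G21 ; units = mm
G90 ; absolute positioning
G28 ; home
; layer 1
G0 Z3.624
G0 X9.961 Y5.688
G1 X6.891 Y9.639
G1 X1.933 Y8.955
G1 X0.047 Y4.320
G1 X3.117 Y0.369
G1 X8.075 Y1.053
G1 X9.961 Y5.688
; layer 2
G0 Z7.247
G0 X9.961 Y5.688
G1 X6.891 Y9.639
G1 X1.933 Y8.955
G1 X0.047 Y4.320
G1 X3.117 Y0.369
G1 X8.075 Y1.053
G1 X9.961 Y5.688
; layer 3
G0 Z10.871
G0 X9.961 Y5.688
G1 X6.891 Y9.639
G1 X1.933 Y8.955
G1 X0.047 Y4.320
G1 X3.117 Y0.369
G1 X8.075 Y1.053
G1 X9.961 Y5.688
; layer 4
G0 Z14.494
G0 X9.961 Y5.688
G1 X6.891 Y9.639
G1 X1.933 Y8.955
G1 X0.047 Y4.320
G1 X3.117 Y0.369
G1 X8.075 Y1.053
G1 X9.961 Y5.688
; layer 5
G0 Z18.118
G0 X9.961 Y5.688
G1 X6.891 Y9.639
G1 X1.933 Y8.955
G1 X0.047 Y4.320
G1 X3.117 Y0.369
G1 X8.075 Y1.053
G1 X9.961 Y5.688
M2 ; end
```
solid part
  facet normal 0.0000 0.0000 -1.0000
    outer loop
      vertex 1.933 8.955 0.000
      vertex 6.891 9.639 0.000
      vertex 9.961 5.688 0.000
    endloop
  endfacet
  facet normal 0.0000 0.0000 -1.0000
    outer loop
      vertex 0.047 4.320 0.000
      vertex 1.933 8.955 0.000
      vertex 9.961 5.688 0.000
    endloop
  endfacet
  facet normal 0.0000 0.0000 -1.0000
    outer loop
      vertex 3.117 0.369 0.000
      vertex 0.047 4.320 0.000
      vertex 9.961 5.688 0.000
    endloop
  endfacet
  facet normal 0.0000 0.0000 -1.0000
    outer loop
      vertex 8.075 1.053 0.000
      vertex 3.117 0.369 0.000
      vertex 9.961 5.688 0.000
    endloop
  endfacet
  facet normal 0.0000 0.0000 1.0000
    outer loop
      vertex 9.961 5.688 18.118
      vertex 6.891 9.639 18.118
      vertex 1.933 8.955 18.118
    endloop
  endfacet
  facet normal 0.0000 0.0000 1.0000
    outer loop
      vertex 9.961 5.688 18.118
      vertex 1.933 8.955 18.118
      vertex 0.047 4.320 18.118
    endloop
  endfacet
  facet normal 0.0000 0.0000 1.0000
    outer loop
      vertex 9.961 5.688 18.118
      vertex 0.047 4.320 18.118
      vertex 3.117 0.369 18.118
    endloop
  endfacet
  facet normal 0.0000 0.0000 1.0000
    outer loop
      vertex 9.961 5.688 18.118
      vertex 3.117 0.369 18.118
      vertex 8.075 1.053 18.118
    endloop
  endfacet
  facet normal 0.7896 0.6136 0.0000
    outer loop
      vertex 9.961 5.688 0.000
      vertex 6.891 9.639 0.000
      vertex 6.891 9.639 18.118
    endloop
  endfacet
  facet normal 0.7896 0.6136 0.0000
    outer loop
      vertex 9.961 5.688 0.000
      vertex 6.891 9.639 18.118
      vertex 9.961 5.688 18.118
    endloop
  endfacet
  facet normal -0.1367 0.9906 0.0000
    outer loop
      vertex 6.891 9.639 0.000
      vertex 1.933 8.955 0.000
      vertex 1.933 8.955 18.118
    endloop
  endfacet
  facet normal -0.1367 0.9906 0.0000
    outer loop
      vertex 6.891 9.639 0.000
      vertex 1.933 8.955 18.118
      vertex 6.891 9.639 18.118
    endloop
  endfacet
  facet normal -0.9263 0.3769 0.0000
    outer loop
      vertex 1.933 8.955 0.000
      vertex 0.047 4.320 0.000
      vertex 0.047 4.320 18.118
    endloop
  endfacet
  facet normal -0.9263 0.3769 0.0000
    outer loop
      vertex 1.933 8.955 0.000
      vertex 0.047 4.320 18.118
      vertex 1.933 8.955 18.118
    endloop
  endfacet
  facet normal -0.7896 -0.6136 0.0000
    outer loop
      vertex 0.047 4.320 0.000
      vertex 3.117 0.369 0.000
      vertex 3.117 0.369 18.118
    endloop
  endfacet
  facet normal -0.7896 -0.6136 0.0000
    outer loop
      vertex 0.047 4.320 0.000
      vertex 3.117 0.369 18.118
      vertex 0.047 4.320 18.118
    endloop
  endfacet
  facet normal 0.1367 -0.9906 0.0000
    outer loop
      vertex 3.117 0.369 0.000
      vertex 8.075 1.053 0.000
      vertex 8.075 1.053 18.118
    endloop
  endfacet
  facet normal 0.1367 -0.9906 0.0000
    outer loop
      vertex 3.117 0.369 0.000
      vertex 8.075 1.053 18.118
      vertex 3.117 0.369 18.118
    endloop
  endfacet
  facet normal 0.9263 -0.3769 0.0000
    outer loop
      vertex 8.075 1.053 0.000
      vertex 9.961 5.688 0.000
      vertex 9.961 5.688 18.118
    endloop
  endfacet
  facet normal 0.9263 -0.3769 0.0000
    outer loop
      vertex 8.075 1.053 0.000
      vertex 9.961 5.688 18.118
      vertex 8.075 1.053 18.118
    endloop
  endfacet
endsolid part

The G0 Z moves step by Δz≈3.624 mm. Every layer's G1 loop is the same polygon, so the solid is a straight extrusion of it from z=0 to z≈18.1. Closing with flat bottom and top caps and triangulating gives 20 facets — a regular 6-sided prism (a cylinder approximated with 6 flat sides), circumscribed radius ≈ 5 mm, height ≈ 18.1 mm.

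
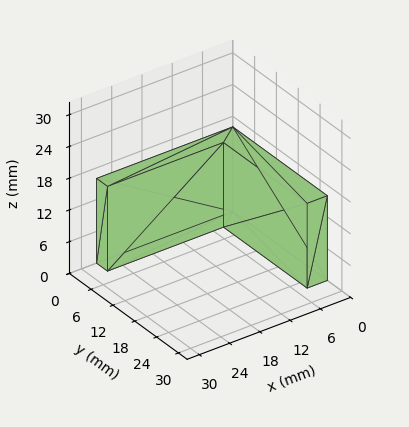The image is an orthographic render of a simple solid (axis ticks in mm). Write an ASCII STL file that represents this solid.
Reading the render: the shape is an L-shaped prism: outer 27 × 26 mm, arm thicknesses ≈ 3 mm (horizontal) and 4 mm (vertical), extruded 16 mm in z (dimensions read to the nearest mm from the axis ticks). For the STL, each face is triangulated and given an outward normal.

solid part
  facet normal 0.0000 0.0000 -1.0000
    outer loop
      vertex 27.00 3.00 0.00
      vertex 27.00 0.00 0.00
      vertex 0.00 0.00 0.00
    endloop
  endfacet
  facet normal 0.0000 0.0000 -1.0000
    outer loop
      vertex 4.00 3.00 0.00
      vertex 27.00 3.00 0.00
      vertex 0.00 0.00 0.00
    endloop
  endfacet
  facet normal 0.0000 0.0000 -1.0000
    outer loop
      vertex 4.00 26.00 0.00
      vertex 4.00 3.00 0.00
      vertex 0.00 0.00 0.00
    endloop
  endfacet
  facet normal 0.0000 0.0000 -1.0000
    outer loop
      vertex 0.00 26.00 0.00
      vertex 4.00 26.00 0.00
      vertex 0.00 0.00 0.00
    endloop
  endfacet
  facet normal 0.0000 0.0000 1.0000
    outer loop
      vertex 0.00 0.00 16.00
      vertex 27.00 0.00 16.00
      vertex 27.00 3.00 16.00
    endloop
  endfacet
  facet normal 0.0000 0.0000 1.0000
    outer loop
      vertex 0.00 0.00 16.00
      vertex 27.00 3.00 16.00
      vertex 4.00 3.00 16.00
    endloop
  endfacet
  facet normal 0.0000 0.0000 1.0000
    outer loop
      vertex 0.00 0.00 16.00
      vertex 4.00 3.00 16.00
      vertex 4.00 26.00 16.00
    endloop
  endfacet
  facet normal 0.0000 0.0000 1.0000
    outer loop
      vertex 0.00 0.00 16.00
      vertex 4.00 26.00 16.00
      vertex 0.00 26.00 16.00
    endloop
  endfacet
  facet normal 0.0000 -1.0000 0.0000
    outer loop
      vertex 0.00 0.00 0.00
      vertex 27.00 0.00 0.00
      vertex 27.00 0.00 16.00
    endloop
  endfacet
  facet normal 0.0000 -1.0000 0.0000
    outer loop
      vertex 0.00 0.00 0.00
      vertex 27.00 0.00 16.00
      vertex 0.00 0.00 16.00
    endloop
  endfacet
  facet normal 1.0000 0.0000 0.0000
    outer loop
      vertex 27.00 0.00 0.00
      vertex 27.00 3.00 0.00
      vertex 27.00 3.00 16.00
    endloop
  endfacet
  facet normal 1.0000 0.0000 0.0000
    outer loop
      vertex 27.00 0.00 0.00
      vertex 27.00 3.00 16.00
      vertex 27.00 0.00 16.00
    endloop
  endfacet
  facet normal 0.0000 1.0000 0.0000
    outer loop
      vertex 27.00 3.00 0.00
      vertex 4.00 3.00 0.00
      vertex 4.00 3.00 16.00
    endloop
  endfacet
  facet normal 0.0000 1.0000 0.0000
    outer loop
      vertex 27.00 3.00 0.00
      vertex 4.00 3.00 16.00
      vertex 27.00 3.00 16.00
    endloop
  endfacet
  facet normal 1.0000 0.0000 0.0000
    outer loop
      vertex 4.00 3.00 0.00
      vertex 4.00 26.00 0.00
      vertex 4.00 26.00 16.00
    endloop
  endfacet
  facet normal 1.0000 0.0000 0.0000
    outer loop
      vertex 4.00 3.00 0.00
      vertex 4.00 26.00 16.00
      vertex 4.00 3.00 16.00
    endloop
  endfacet
  facet normal 0.0000 1.0000 0.0000
    outer loop
      vertex 4.00 26.00 0.00
      vertex 0.00 26.00 0.00
      vertex 0.00 26.00 16.00
    endloop
  endfacet
  facet normal 0.0000 1.0000 0.0000
    outer loop
      vertex 4.00 26.00 0.00
      vertex 0.00 26.00 16.00
      vertex 4.00 26.00 16.00
    endloop
  endfacet
  facet normal -1.0000 0.0000 0.0000
    outer loop
      vertex 0.00 26.00 0.00
      vertex 0.00 0.00 0.00
      vertex 0.00 0.00 16.00
    endloop
  endfacet
  facet normal -1.0000 0.0000 0.0000
    outer loop
      vertex 0.00 26.00 0.00
      vertex 0.00 0.00 16.00
      vertex 0.00 26.00 16.00
    endloop
  endfacet
endsolid part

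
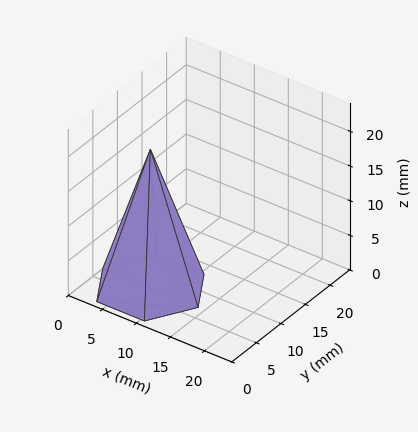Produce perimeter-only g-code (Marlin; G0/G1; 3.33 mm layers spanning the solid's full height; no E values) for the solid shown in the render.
Reading the render: the shape is a regular 6-sided pyramid, base circumscribed radius ≈ 7 mm, apex at z ≈ 20 mm (dimensions read to the nearest mm from the axis ticks). For the g-code, the solid's height is divided into equal slices at the stated Δz and each level perimeter traced with G1 moves after a G0 lift.

; perimeter-only toolpath
G21 ; units = mm
G90 ; absolute positioning
G28 ; home
; layer 1
G0 Z3.33
G0 X12.83 Y7.00
G1 X9.92 Y12.05
G1 X4.08 Y12.05
G1 X1.17 Y7.00
G1 X4.08 Y1.95
G1 X9.92 Y1.95
G1 X12.83 Y7.00
; layer 2
G0 Z6.67
G0 X11.67 Y7.00
G1 X9.33 Y11.04
G1 X4.67 Y11.04
G1 X2.33 Y7.00
G1 X4.67 Y2.96
G1 X9.33 Y2.96
G1 X11.67 Y7.00
; layer 3
G0 Z10.00
G0 X10.50 Y7.00
G1 X8.75 Y10.03
G1 X5.25 Y10.03
G1 X3.50 Y7.00
G1 X5.25 Y3.97
G1 X8.75 Y3.97
G1 X10.50 Y7.00
; layer 4
G0 Z13.33
G0 X9.33 Y7.00
G1 X8.17 Y9.02
G1 X5.83 Y9.02
G1 X4.67 Y7.00
G1 X5.83 Y4.98
G1 X8.17 Y4.98
G1 X9.33 Y7.00
; layer 5
G0 Z16.67
G0 X8.17 Y7.00
G1 X7.58 Y8.01
G1 X6.42 Y8.01
G1 X5.83 Y7.00
G1 X6.42 Y5.99
G1 X7.58 Y5.99
G1 X8.17 Y7.00
M2 ; end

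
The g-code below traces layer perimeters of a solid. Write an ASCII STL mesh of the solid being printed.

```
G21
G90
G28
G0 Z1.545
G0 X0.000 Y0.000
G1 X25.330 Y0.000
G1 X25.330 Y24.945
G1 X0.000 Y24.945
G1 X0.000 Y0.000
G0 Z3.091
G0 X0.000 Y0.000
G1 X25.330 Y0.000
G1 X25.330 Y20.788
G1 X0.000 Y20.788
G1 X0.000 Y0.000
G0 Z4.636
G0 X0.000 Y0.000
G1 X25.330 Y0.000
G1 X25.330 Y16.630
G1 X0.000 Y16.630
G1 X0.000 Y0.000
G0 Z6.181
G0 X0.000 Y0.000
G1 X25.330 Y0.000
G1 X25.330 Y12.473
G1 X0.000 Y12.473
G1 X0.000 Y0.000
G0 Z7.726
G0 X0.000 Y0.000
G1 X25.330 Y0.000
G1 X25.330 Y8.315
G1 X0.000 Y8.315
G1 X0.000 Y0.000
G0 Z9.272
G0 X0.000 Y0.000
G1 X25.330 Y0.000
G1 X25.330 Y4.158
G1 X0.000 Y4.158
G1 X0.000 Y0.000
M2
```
solid part
  facet normal 0.0000 0.0000 -1.0000
    outer loop
      vertex 25.330 29.103 0.000
      vertex 25.330 0.000 0.000
      vertex 0.000 0.000 0.000
    endloop
  endfacet
  facet normal 0.0000 0.0000 -1.0000
    outer loop
      vertex 0.000 29.103 0.000
      vertex 25.330 29.103 0.000
      vertex 0.000 0.000 0.000
    endloop
  endfacet
  facet normal 0.0000 -1.0000 0.0000
    outer loop
      vertex 0.000 0.000 0.000
      vertex 25.330 0.000 0.000
      vertex 25.330 0.000 10.817
    endloop
  endfacet
  facet normal 0.0000 -1.0000 0.0000
    outer loop
      vertex 0.000 0.000 0.000
      vertex 25.330 0.000 10.817
      vertex 0.000 0.000 10.817
    endloop
  endfacet
  facet normal 0.0000 0.3484 0.9373
    outer loop
      vertex 0.000 0.000 10.817
      vertex 25.330 0.000 10.817
      vertex 25.330 29.103 0.000
    endloop
  endfacet
  facet normal 0.0000 0.3484 0.9373
    outer loop
      vertex 0.000 0.000 10.817
      vertex 25.330 29.103 0.000
      vertex 0.000 29.103 0.000
    endloop
  endfacet
  facet normal -1.0000 0.0000 0.0000
    outer loop
      vertex 0.000 0.000 10.817
      vertex 0.000 29.103 0.000
      vertex 0.000 0.000 0.000
    endloop
  endfacet
  facet normal 1.0000 0.0000 0.0000
    outer loop
      vertex 25.330 0.000 0.000
      vertex 25.330 29.103 0.000
      vertex 25.330 0.000 10.817
    endloop
  endfacet
endsolid part

The G0 Z moves step by Δz≈1.545 mm. The G1 loops shrink linearly with z, so the solid tapers from its base footprint up to z≈10.8. Closing with a flat bottom cap and the tapered top and triangulating gives 8 facets — a wedge (ramp): 25.3 × 29.1 mm base, rising to 10.8 mm along the y=0 edge and sloping linearly to z=0 at y=29.1.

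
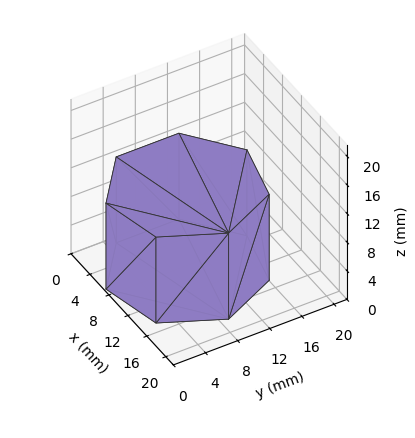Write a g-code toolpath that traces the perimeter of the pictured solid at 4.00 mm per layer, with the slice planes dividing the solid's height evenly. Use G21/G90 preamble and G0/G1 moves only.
Reading the render: the shape is a regular 7-sided prism (a cylinder approximated with 7 flat sides), circumscribed radius ≈ 9 mm, height ≈ 12 mm (dimensions read to the nearest mm from the axis ticks). For the g-code, the solid's height is divided into equal slices at the stated Δz and each level perimeter traced with G1 moves after a G0 lift.

; perimeter-only toolpath
G21 ; units = mm
G90 ; absolute positioning
G28 ; home
; layer 1
G0 Z4.00
G0 X18.00 Y9.00
G1 X14.61 Y16.04
G1 X7.00 Y17.77
G1 X0.89 Y12.90
G1 X0.89 Y5.10
G1 X7.00 Y0.23
G1 X14.61 Y1.96
G1 X18.00 Y9.00
; layer 2
G0 Z8.00
G0 X18.00 Y9.00
G1 X14.61 Y16.04
G1 X7.00 Y17.77
G1 X0.89 Y12.90
G1 X0.89 Y5.10
G1 X7.00 Y0.23
G1 X14.61 Y1.96
G1 X18.00 Y9.00
; layer 3
G0 Z12.00
G0 X18.00 Y9.00
G1 X14.61 Y16.04
G1 X7.00 Y17.77
G1 X0.89 Y12.90
G1 X0.89 Y5.10
G1 X7.00 Y0.23
G1 X14.61 Y1.96
G1 X18.00 Y9.00
M2 ; end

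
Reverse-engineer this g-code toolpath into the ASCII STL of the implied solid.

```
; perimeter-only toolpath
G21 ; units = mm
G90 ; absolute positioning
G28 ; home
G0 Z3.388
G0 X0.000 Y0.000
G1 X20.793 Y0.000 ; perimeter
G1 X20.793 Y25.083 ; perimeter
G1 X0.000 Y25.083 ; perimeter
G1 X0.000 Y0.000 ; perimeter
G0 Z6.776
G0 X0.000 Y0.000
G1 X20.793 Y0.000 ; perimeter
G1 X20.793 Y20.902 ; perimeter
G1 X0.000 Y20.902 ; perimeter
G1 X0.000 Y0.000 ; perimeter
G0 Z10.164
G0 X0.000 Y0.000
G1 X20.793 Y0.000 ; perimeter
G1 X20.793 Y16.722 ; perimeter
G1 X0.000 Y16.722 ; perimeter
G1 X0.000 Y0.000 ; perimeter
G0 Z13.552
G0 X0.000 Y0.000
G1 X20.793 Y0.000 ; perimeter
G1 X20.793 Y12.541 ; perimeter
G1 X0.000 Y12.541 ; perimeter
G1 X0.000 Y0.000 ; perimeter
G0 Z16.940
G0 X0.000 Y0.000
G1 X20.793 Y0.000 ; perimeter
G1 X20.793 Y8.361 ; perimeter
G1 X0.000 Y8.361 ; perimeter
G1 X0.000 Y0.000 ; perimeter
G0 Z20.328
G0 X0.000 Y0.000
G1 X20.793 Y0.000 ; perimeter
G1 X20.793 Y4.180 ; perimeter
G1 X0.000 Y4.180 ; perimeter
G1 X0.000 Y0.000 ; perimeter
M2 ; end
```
solid part
  facet normal 0.0000 0.0000 -1.0000
    outer loop
      vertex 20.793 29.263 0.000
      vertex 20.793 0.000 0.000
      vertex 0.000 0.000 0.000
    endloop
  endfacet
  facet normal 0.0000 0.0000 -1.0000
    outer loop
      vertex 0.000 29.263 0.000
      vertex 20.793 29.263 0.000
      vertex 0.000 0.000 0.000
    endloop
  endfacet
  facet normal 0.0000 -1.0000 0.0000
    outer loop
      vertex 0.000 0.000 0.000
      vertex 20.793 0.000 0.000
      vertex 20.793 0.000 23.716
    endloop
  endfacet
  facet normal 0.0000 -1.0000 0.0000
    outer loop
      vertex 0.000 0.000 0.000
      vertex 20.793 0.000 23.716
      vertex 0.000 0.000 23.716
    endloop
  endfacet
  facet normal 0.0000 0.6296 0.7769
    outer loop
      vertex 0.000 0.000 23.716
      vertex 20.793 0.000 23.716
      vertex 20.793 29.263 0.000
    endloop
  endfacet
  facet normal 0.0000 0.6296 0.7769
    outer loop
      vertex 0.000 0.000 23.716
      vertex 20.793 29.263 0.000
      vertex 0.000 29.263 0.000
    endloop
  endfacet
  facet normal -1.0000 0.0000 0.0000
    outer loop
      vertex 0.000 0.000 23.716
      vertex 0.000 29.263 0.000
      vertex 0.000 0.000 0.000
    endloop
  endfacet
  facet normal 1.0000 0.0000 0.0000
    outer loop
      vertex 20.793 0.000 0.000
      vertex 20.793 29.263 0.000
      vertex 20.793 0.000 23.716
    endloop
  endfacet
endsolid part

The G0 Z moves step by Δz≈3.388 mm. The G1 loops shrink linearly with z, so the solid tapers from its base footprint up to z≈23.7. Closing with a flat bottom cap and the tapered top and triangulating gives 8 facets — a wedge (ramp): 20.8 × 29.3 mm base, rising to 23.7 mm along the y=0 edge and sloping linearly to z=0 at y=29.3.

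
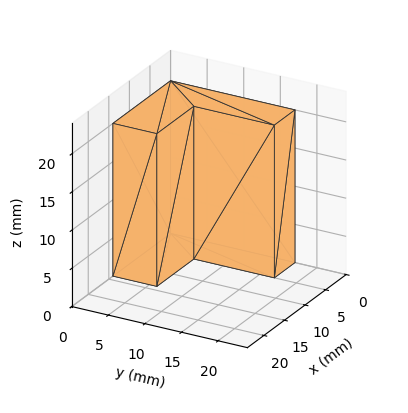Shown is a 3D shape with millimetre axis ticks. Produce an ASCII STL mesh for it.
Reading the render: the shape is an L-shaped prism: outer 14 × 17 mm, arm thicknesses ≈ 6 mm (horizontal) and 5 mm (vertical), extruded 20 mm in z (dimensions read to the nearest mm from the axis ticks). For the STL, each face is triangulated and given an outward normal.

solid part
  facet normal 0.0000 0.0000 -1.0000
    outer loop
      vertex 14.00 6.00 0.00
      vertex 14.00 0.00 0.00
      vertex 0.00 0.00 0.00
    endloop
  endfacet
  facet normal 0.0000 0.0000 -1.0000
    outer loop
      vertex 5.00 6.00 0.00
      vertex 14.00 6.00 0.00
      vertex 0.00 0.00 0.00
    endloop
  endfacet
  facet normal 0.0000 0.0000 -1.0000
    outer loop
      vertex 5.00 17.00 0.00
      vertex 5.00 6.00 0.00
      vertex 0.00 0.00 0.00
    endloop
  endfacet
  facet normal 0.0000 0.0000 -1.0000
    outer loop
      vertex 0.00 17.00 0.00
      vertex 5.00 17.00 0.00
      vertex 0.00 0.00 0.00
    endloop
  endfacet
  facet normal 0.0000 0.0000 1.0000
    outer loop
      vertex 0.00 0.00 20.00
      vertex 14.00 0.00 20.00
      vertex 14.00 6.00 20.00
    endloop
  endfacet
  facet normal 0.0000 0.0000 1.0000
    outer loop
      vertex 0.00 0.00 20.00
      vertex 14.00 6.00 20.00
      vertex 5.00 6.00 20.00
    endloop
  endfacet
  facet normal 0.0000 0.0000 1.0000
    outer loop
      vertex 0.00 0.00 20.00
      vertex 5.00 6.00 20.00
      vertex 5.00 17.00 20.00
    endloop
  endfacet
  facet normal 0.0000 0.0000 1.0000
    outer loop
      vertex 0.00 0.00 20.00
      vertex 5.00 17.00 20.00
      vertex 0.00 17.00 20.00
    endloop
  endfacet
  facet normal 0.0000 -1.0000 0.0000
    outer loop
      vertex 0.00 0.00 0.00
      vertex 14.00 0.00 0.00
      vertex 14.00 0.00 20.00
    endloop
  endfacet
  facet normal 0.0000 -1.0000 0.0000
    outer loop
      vertex 0.00 0.00 0.00
      vertex 14.00 0.00 20.00
      vertex 0.00 0.00 20.00
    endloop
  endfacet
  facet normal 1.0000 0.0000 0.0000
    outer loop
      vertex 14.00 0.00 0.00
      vertex 14.00 6.00 0.00
      vertex 14.00 6.00 20.00
    endloop
  endfacet
  facet normal 1.0000 0.0000 0.0000
    outer loop
      vertex 14.00 0.00 0.00
      vertex 14.00 6.00 20.00
      vertex 14.00 0.00 20.00
    endloop
  endfacet
  facet normal 0.0000 1.0000 0.0000
    outer loop
      vertex 14.00 6.00 0.00
      vertex 5.00 6.00 0.00
      vertex 5.00 6.00 20.00
    endloop
  endfacet
  facet normal 0.0000 1.0000 0.0000
    outer loop
      vertex 14.00 6.00 0.00
      vertex 5.00 6.00 20.00
      vertex 14.00 6.00 20.00
    endloop
  endfacet
  facet normal 1.0000 0.0000 0.0000
    outer loop
      vertex 5.00 6.00 0.00
      vertex 5.00 17.00 0.00
      vertex 5.00 17.00 20.00
    endloop
  endfacet
  facet normal 1.0000 0.0000 0.0000
    outer loop
      vertex 5.00 6.00 0.00
      vertex 5.00 17.00 20.00
      vertex 5.00 6.00 20.00
    endloop
  endfacet
  facet normal 0.0000 1.0000 0.0000
    outer loop
      vertex 5.00 17.00 0.00
      vertex 0.00 17.00 0.00
      vertex 0.00 17.00 20.00
    endloop
  endfacet
  facet normal 0.0000 1.0000 0.0000
    outer loop
      vertex 5.00 17.00 0.00
      vertex 0.00 17.00 20.00
      vertex 5.00 17.00 20.00
    endloop
  endfacet
  facet normal -1.0000 0.0000 0.0000
    outer loop
      vertex 0.00 17.00 0.00
      vertex 0.00 0.00 0.00
      vertex 0.00 0.00 20.00
    endloop
  endfacet
  facet normal -1.0000 0.0000 0.0000
    outer loop
      vertex 0.00 17.00 0.00
      vertex 0.00 0.00 20.00
      vertex 0.00 17.00 20.00
    endloop
  endfacet
endsolid part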